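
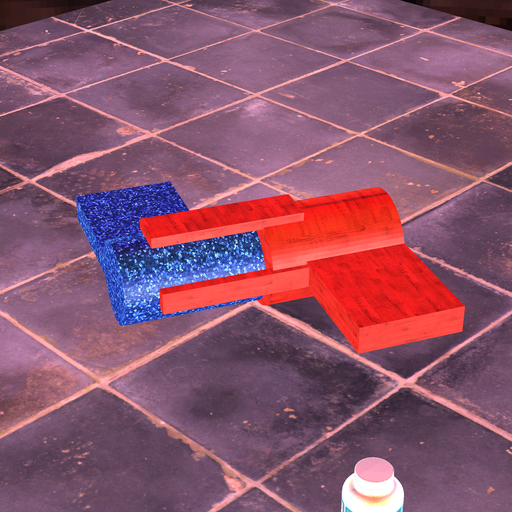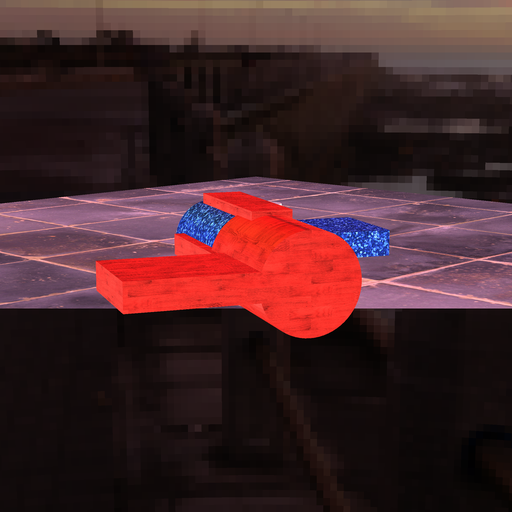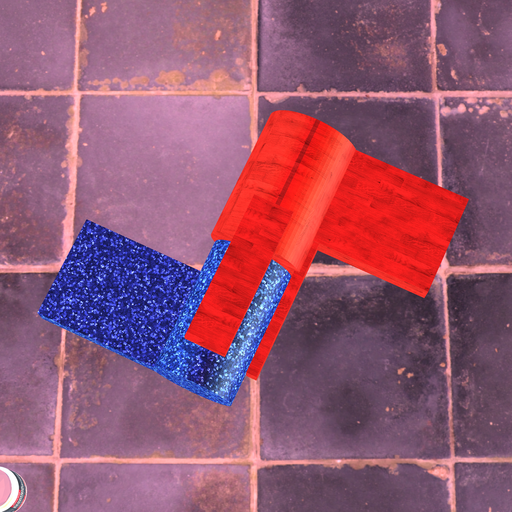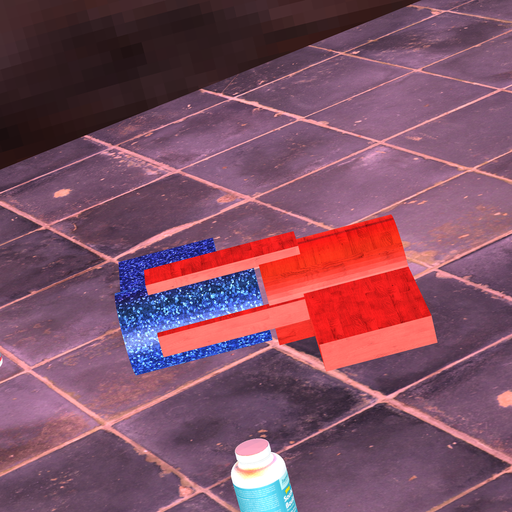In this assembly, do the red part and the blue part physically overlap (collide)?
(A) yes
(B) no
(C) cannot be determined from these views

(B) no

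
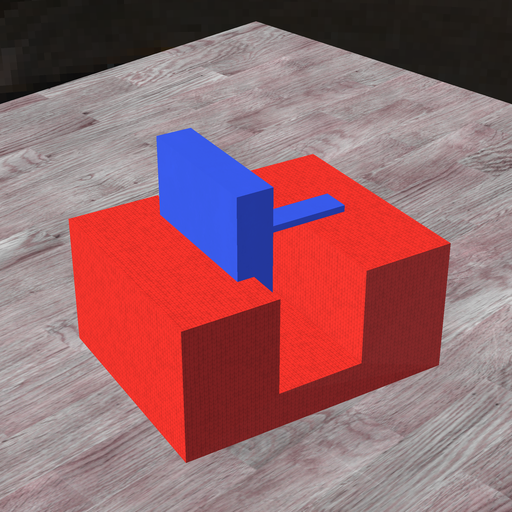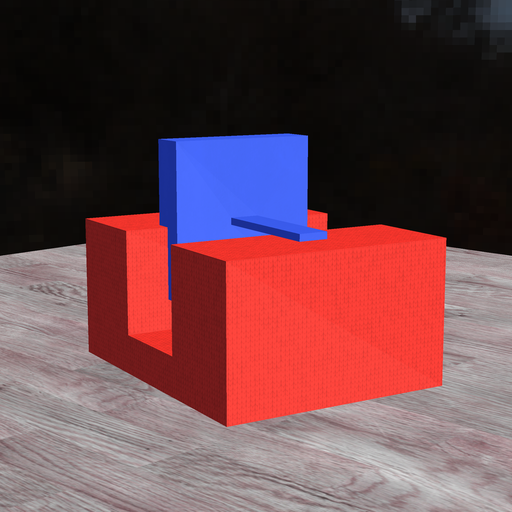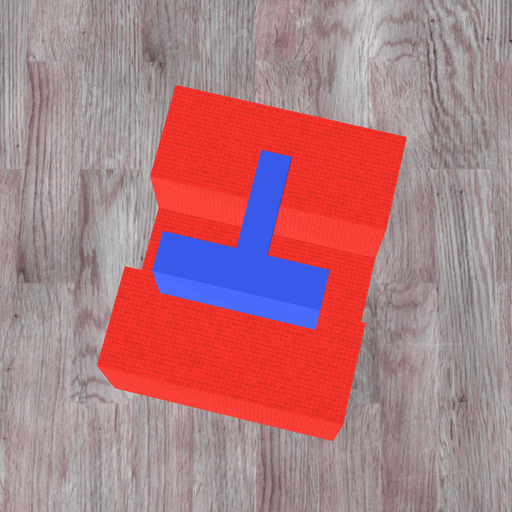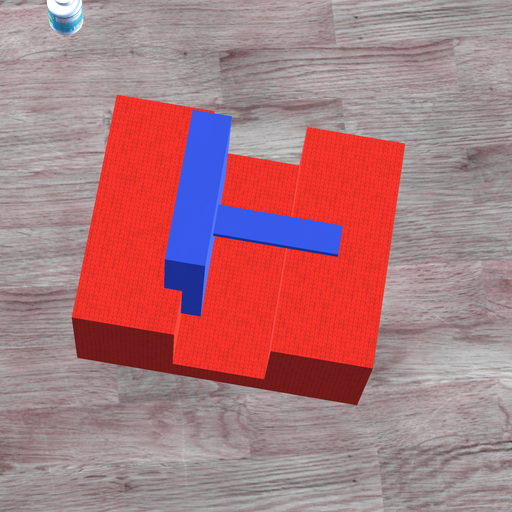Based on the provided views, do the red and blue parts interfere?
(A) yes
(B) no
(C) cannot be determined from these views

(A) yes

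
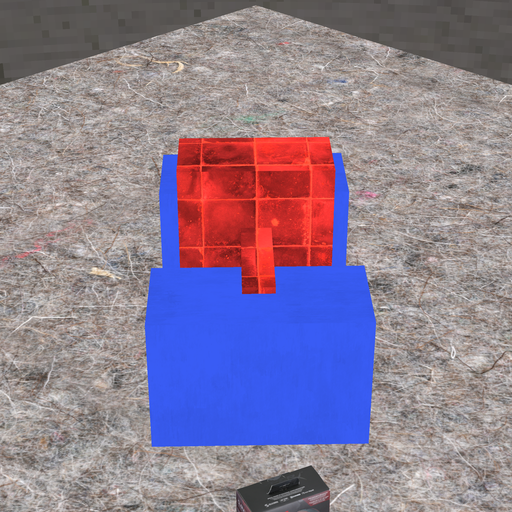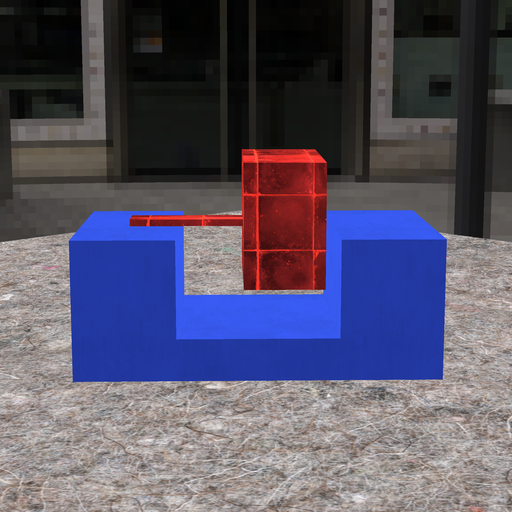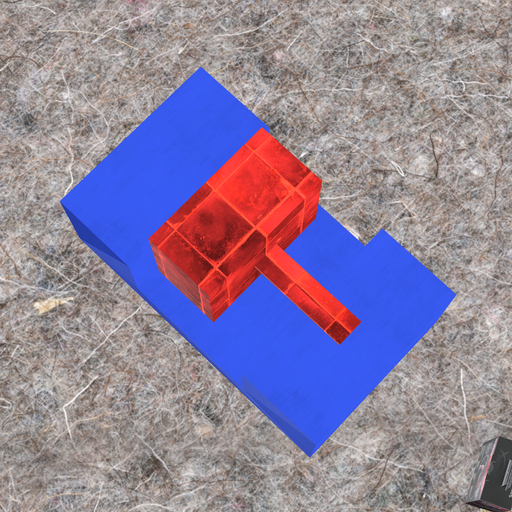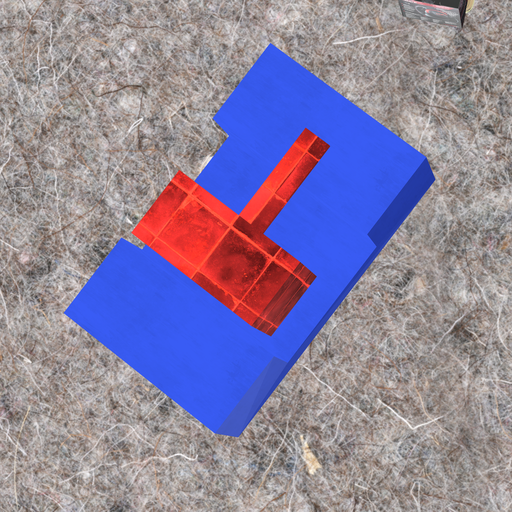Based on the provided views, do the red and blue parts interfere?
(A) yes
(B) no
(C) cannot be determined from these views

(B) no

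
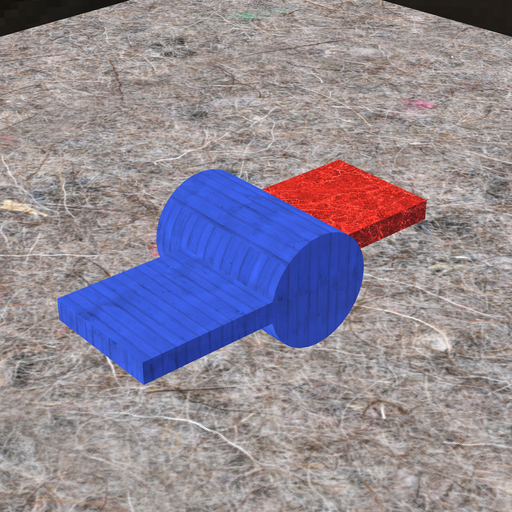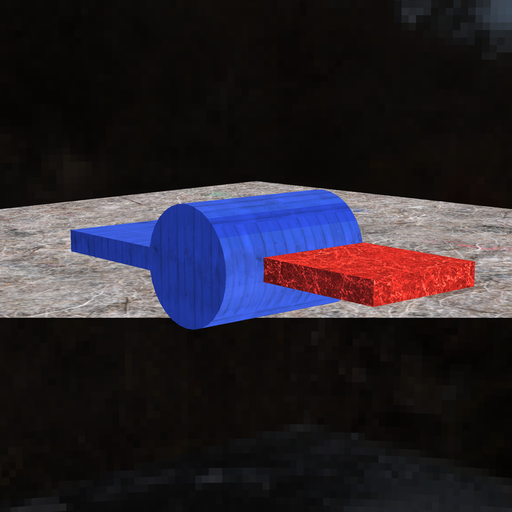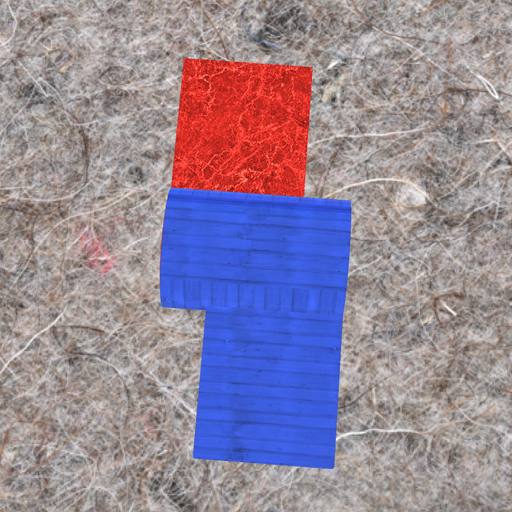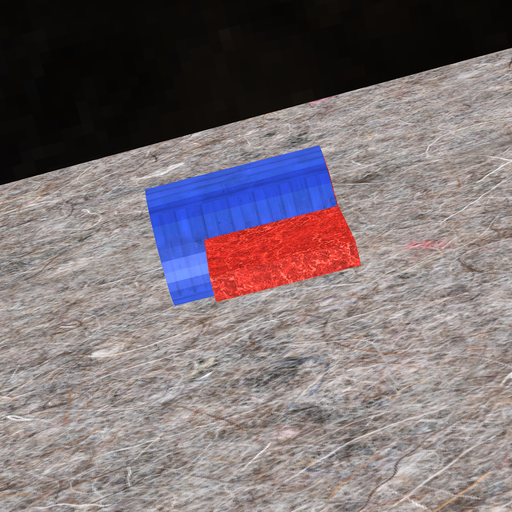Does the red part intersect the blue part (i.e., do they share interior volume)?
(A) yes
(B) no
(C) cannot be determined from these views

(A) yes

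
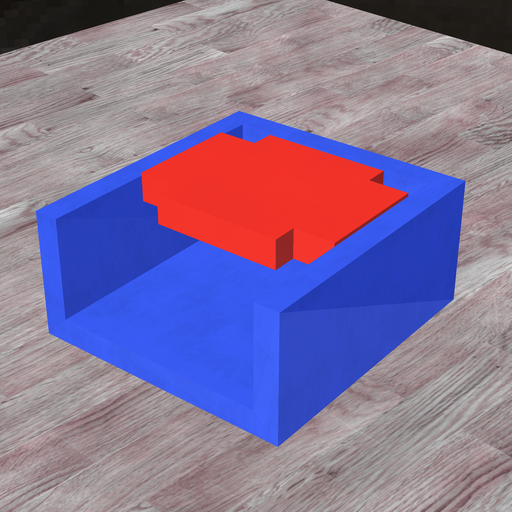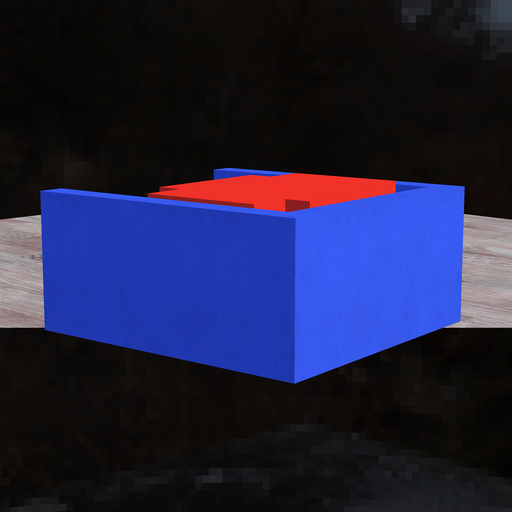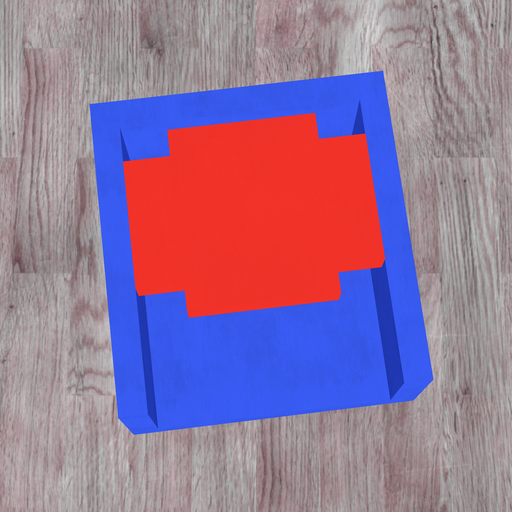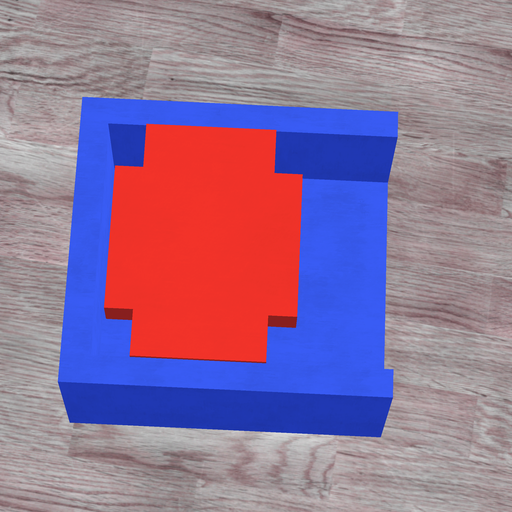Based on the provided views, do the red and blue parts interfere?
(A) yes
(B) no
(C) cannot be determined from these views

(B) no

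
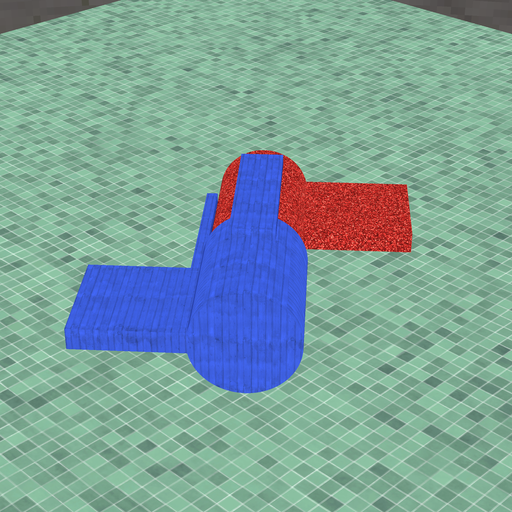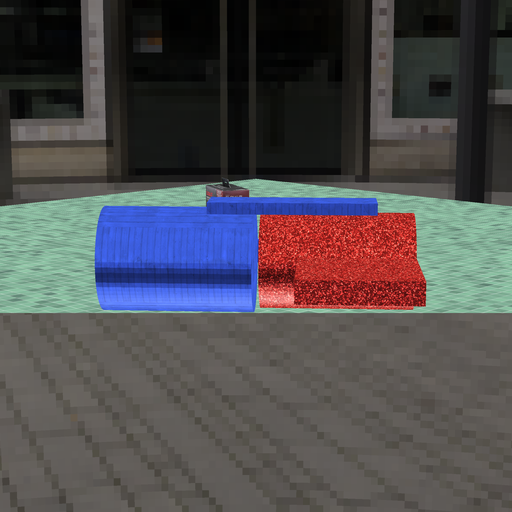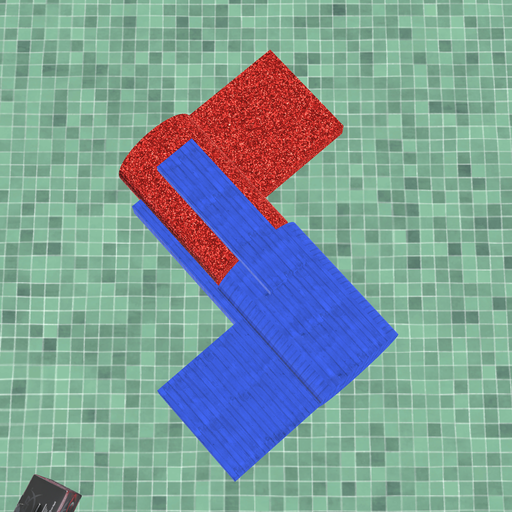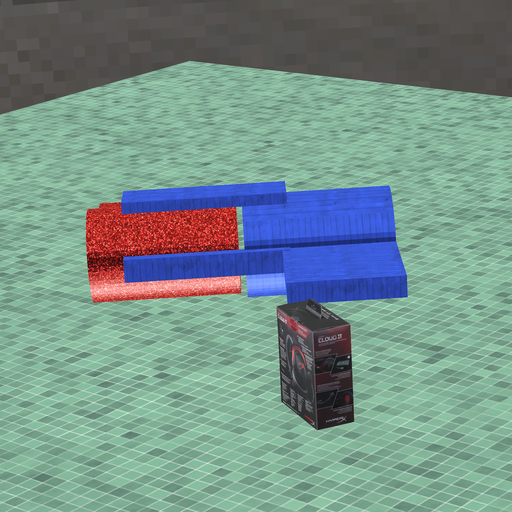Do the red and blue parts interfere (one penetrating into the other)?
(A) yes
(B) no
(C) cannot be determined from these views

(B) no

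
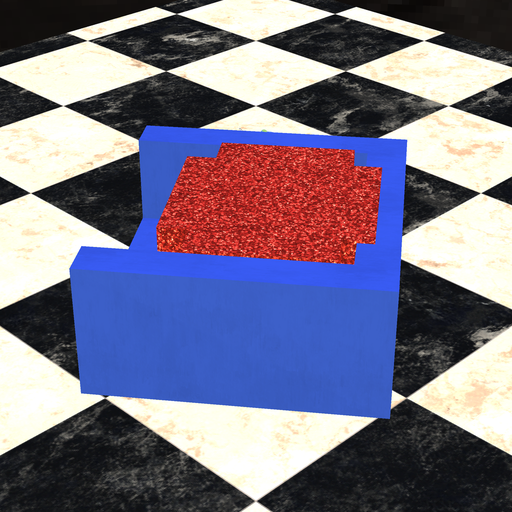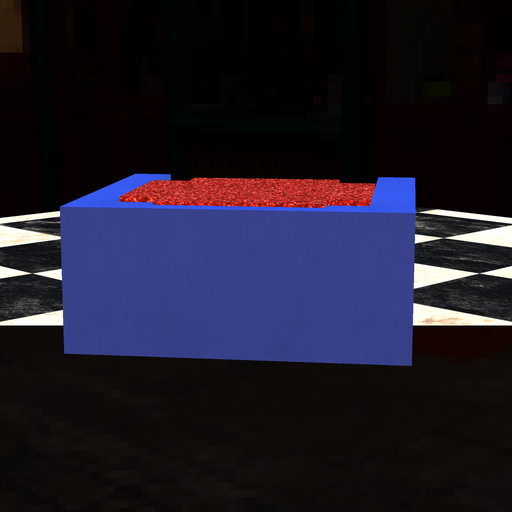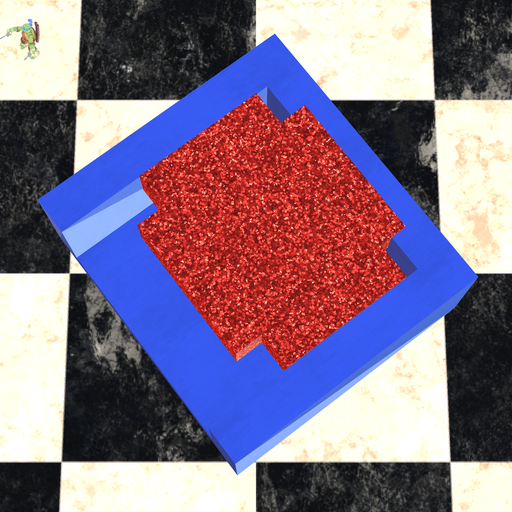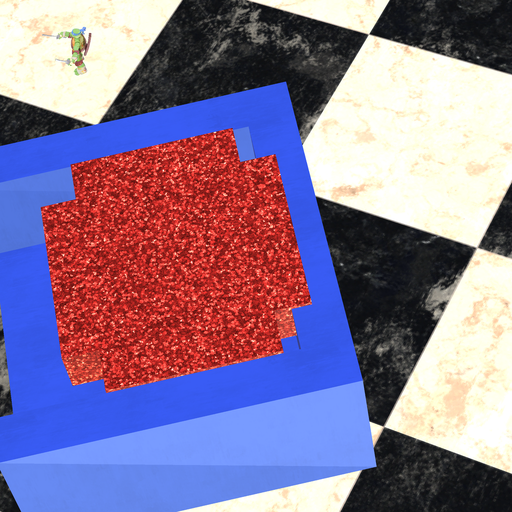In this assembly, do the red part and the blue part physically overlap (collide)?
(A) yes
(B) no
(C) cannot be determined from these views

(A) yes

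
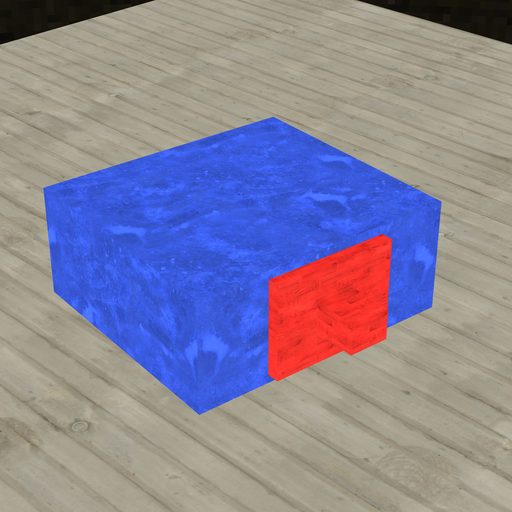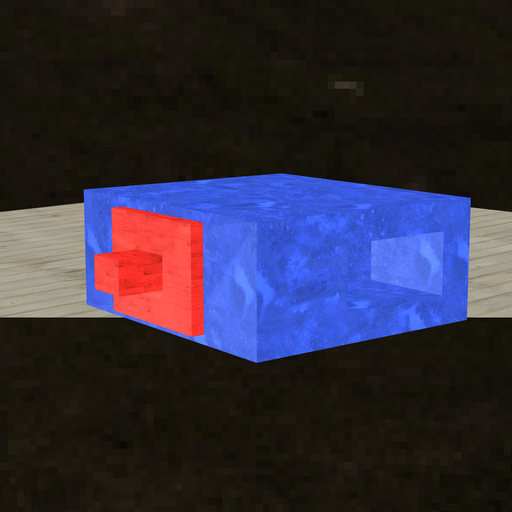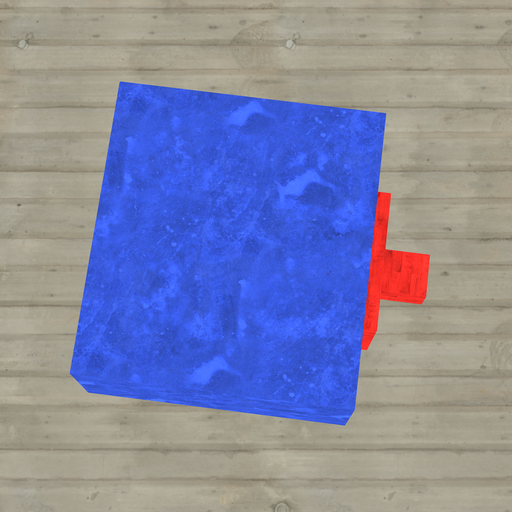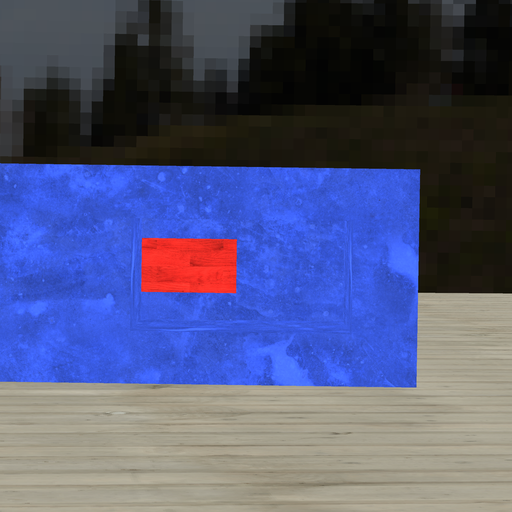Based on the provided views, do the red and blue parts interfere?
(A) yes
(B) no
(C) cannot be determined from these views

(A) yes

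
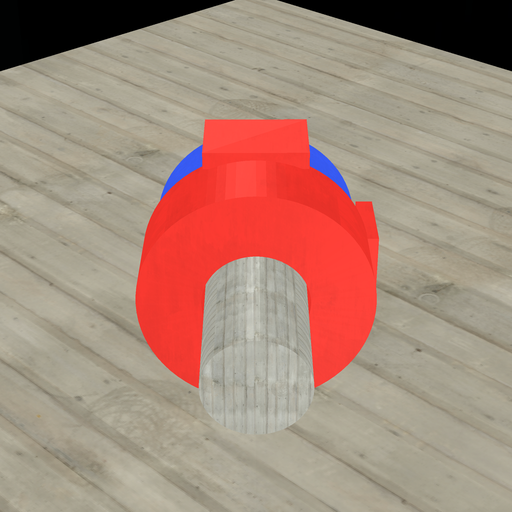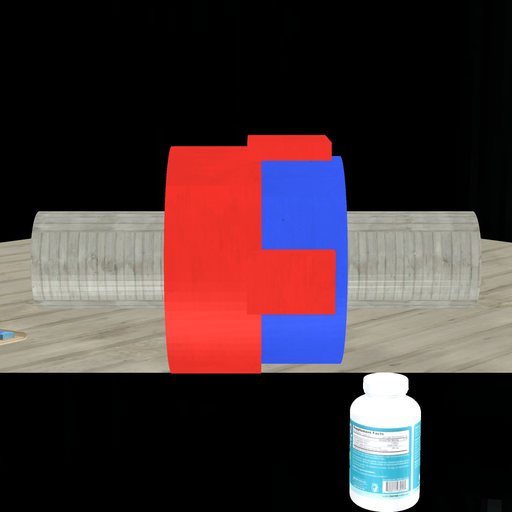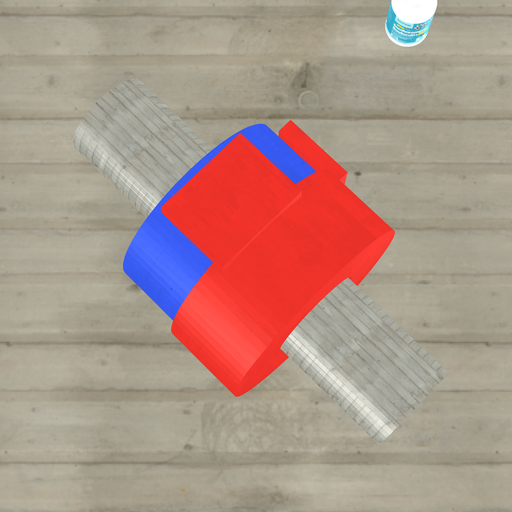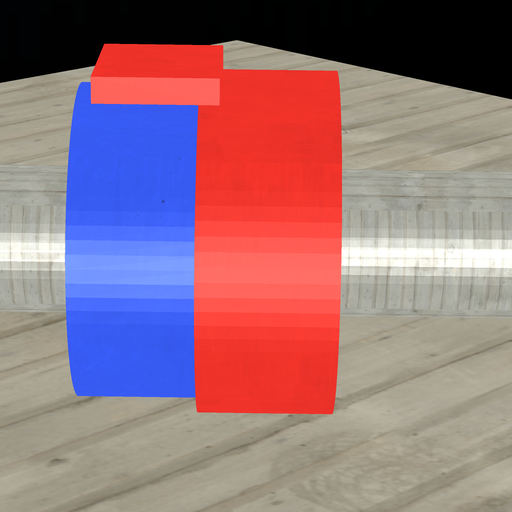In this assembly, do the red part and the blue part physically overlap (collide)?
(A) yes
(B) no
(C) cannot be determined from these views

(A) yes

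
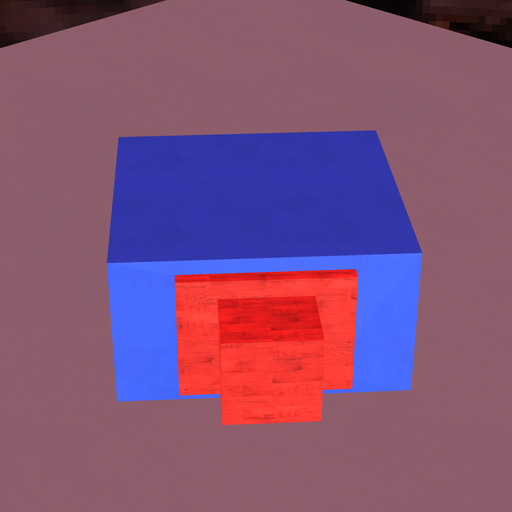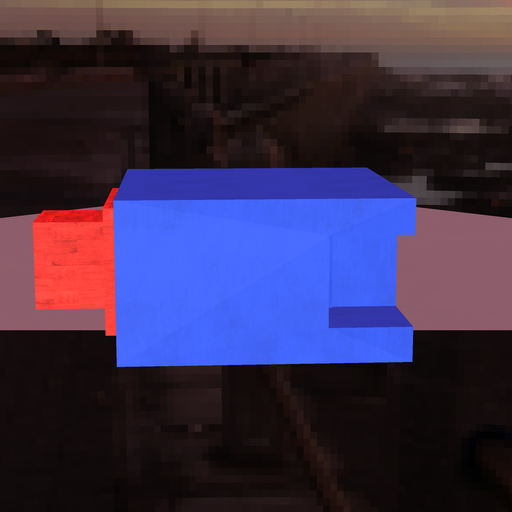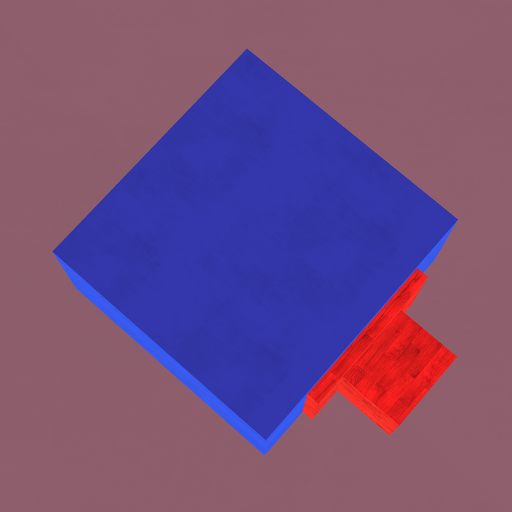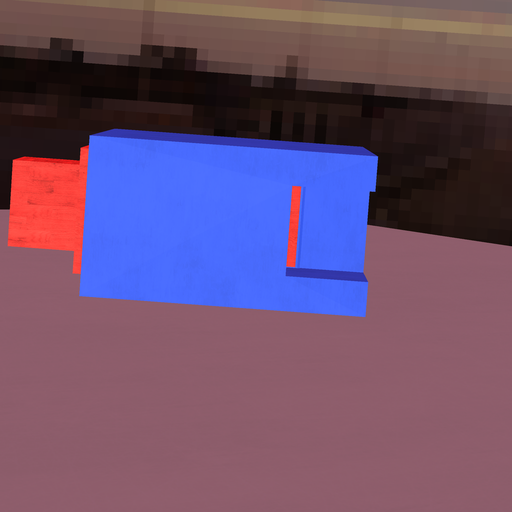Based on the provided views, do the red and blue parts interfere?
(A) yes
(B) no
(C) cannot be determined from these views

(B) no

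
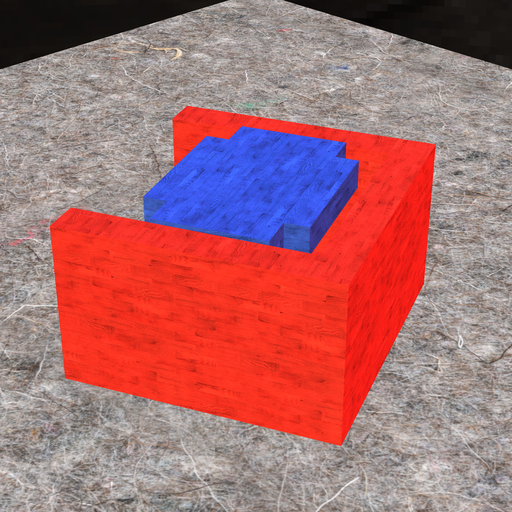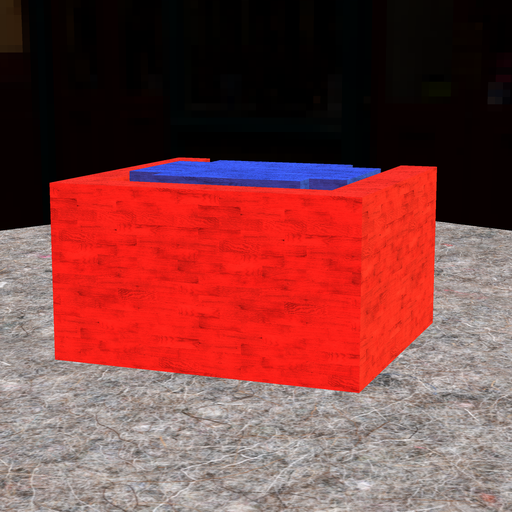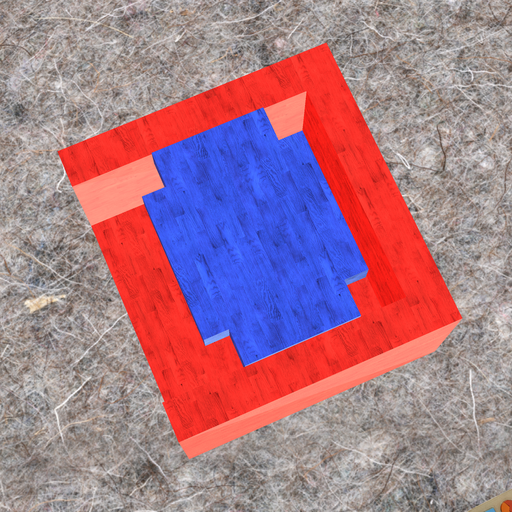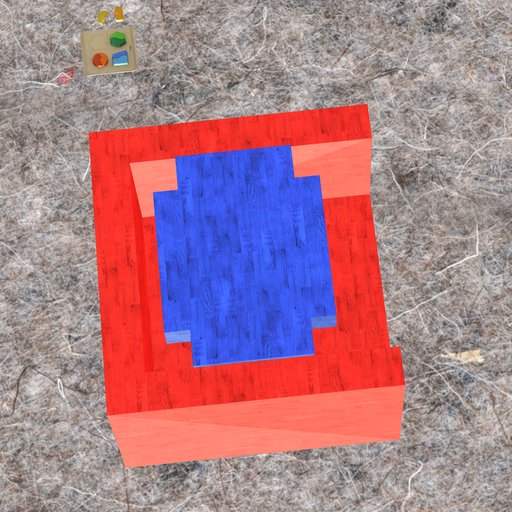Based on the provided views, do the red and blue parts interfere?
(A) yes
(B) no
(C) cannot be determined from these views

(B) no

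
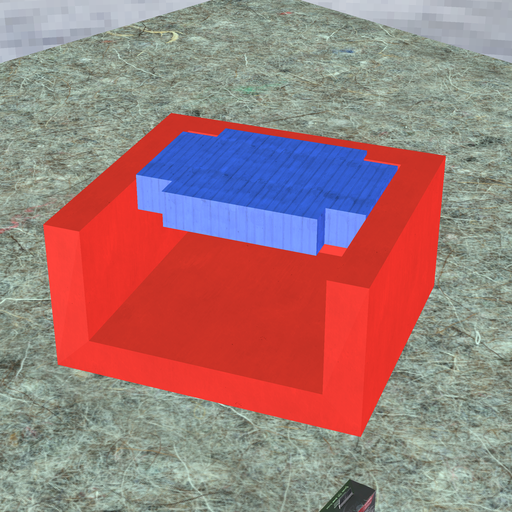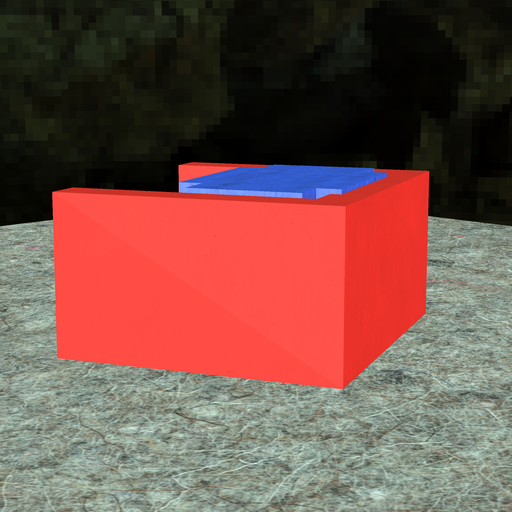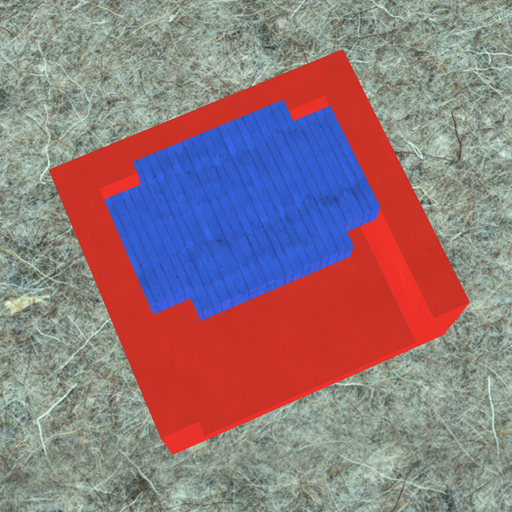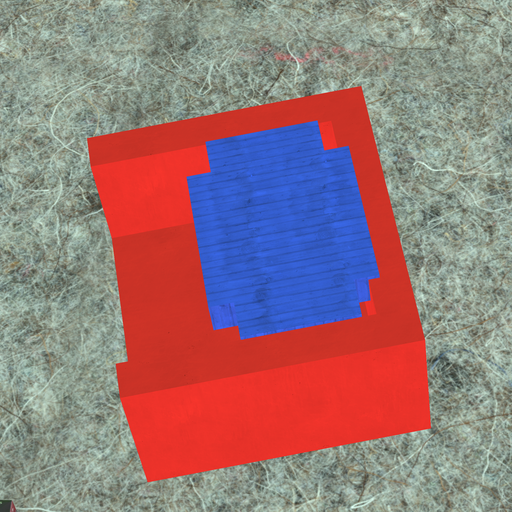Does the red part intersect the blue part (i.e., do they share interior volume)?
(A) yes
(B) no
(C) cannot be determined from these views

(A) yes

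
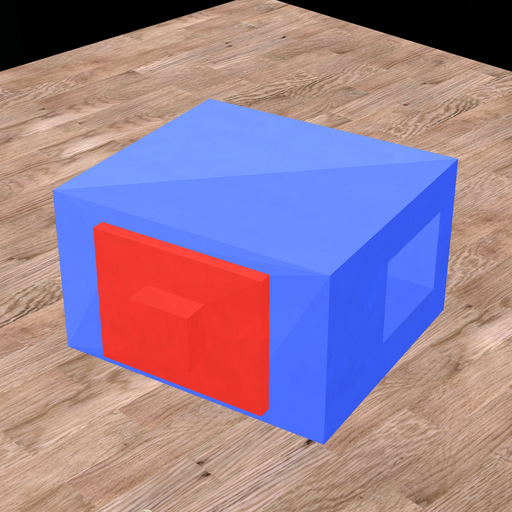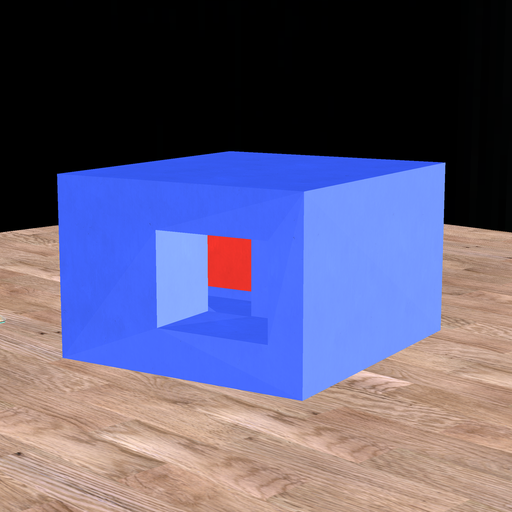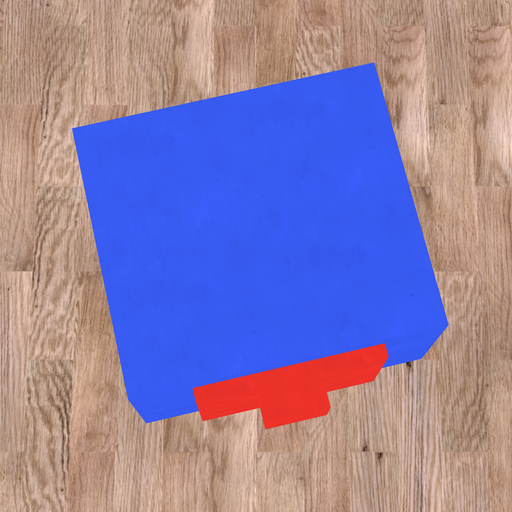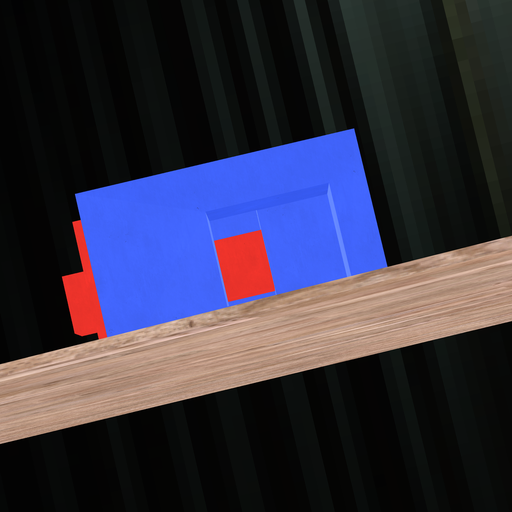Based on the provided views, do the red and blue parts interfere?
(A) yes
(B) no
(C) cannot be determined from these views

(A) yes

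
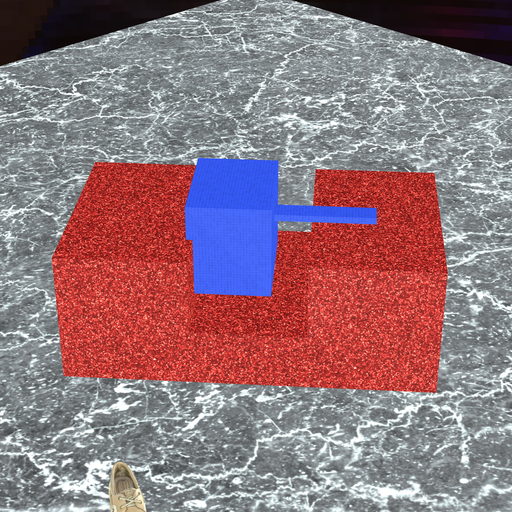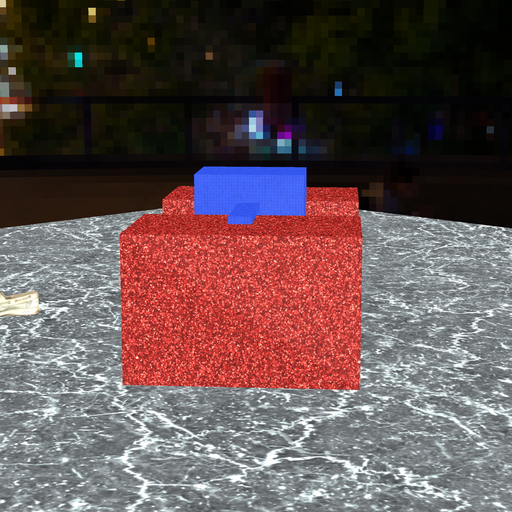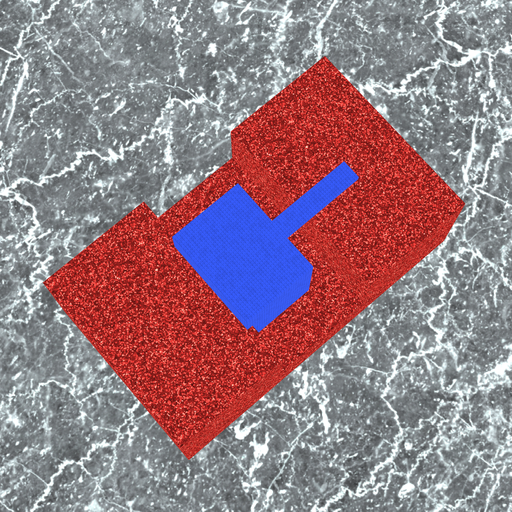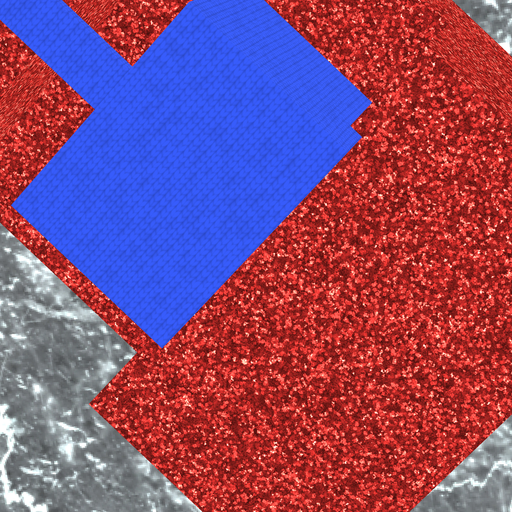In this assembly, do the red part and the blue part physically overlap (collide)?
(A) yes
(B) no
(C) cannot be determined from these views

(A) yes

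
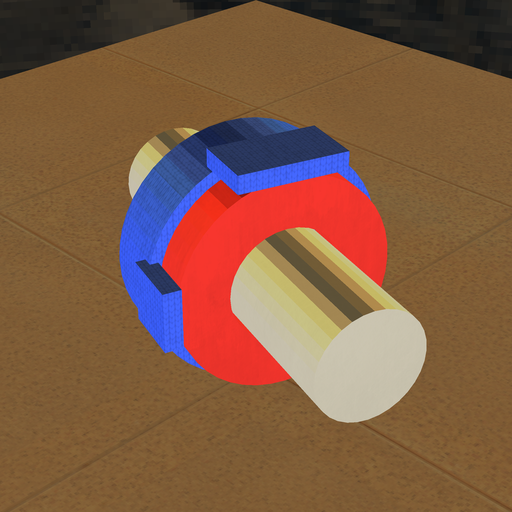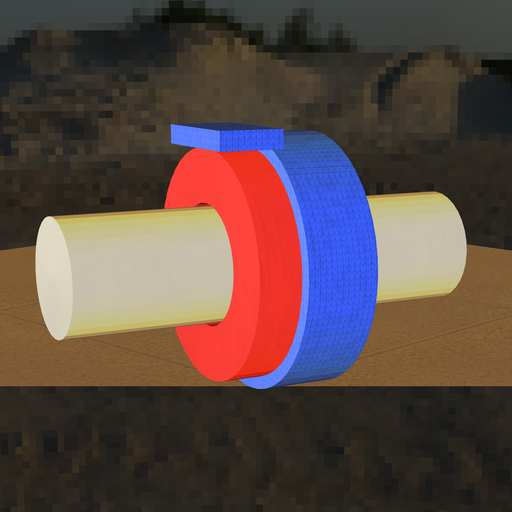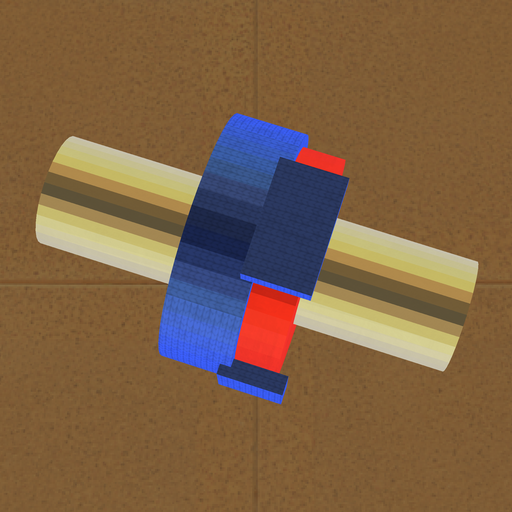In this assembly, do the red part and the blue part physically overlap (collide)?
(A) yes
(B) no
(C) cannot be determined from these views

(A) yes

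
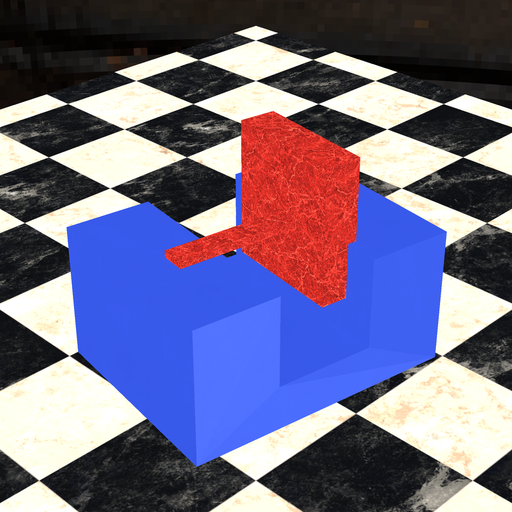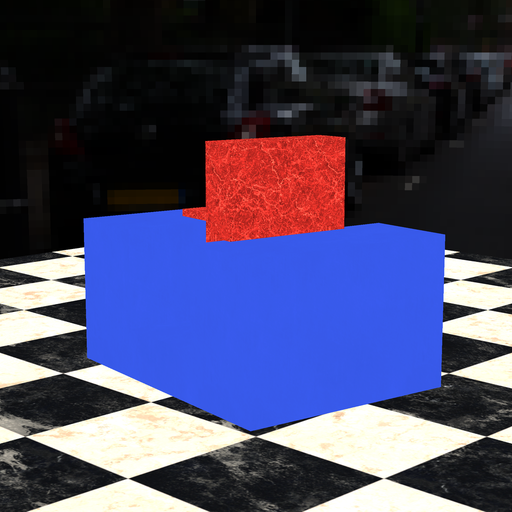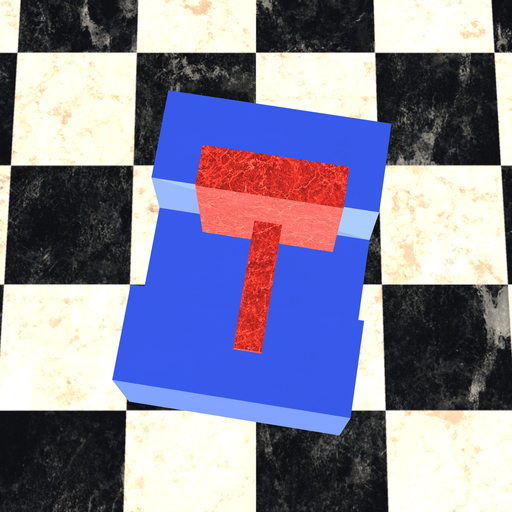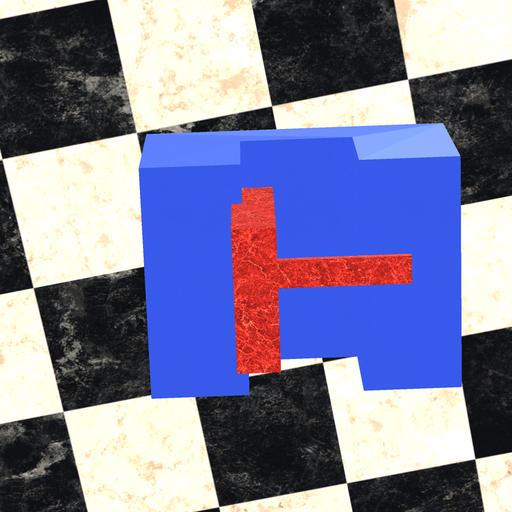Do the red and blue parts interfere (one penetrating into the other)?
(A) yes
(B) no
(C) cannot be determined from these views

(A) yes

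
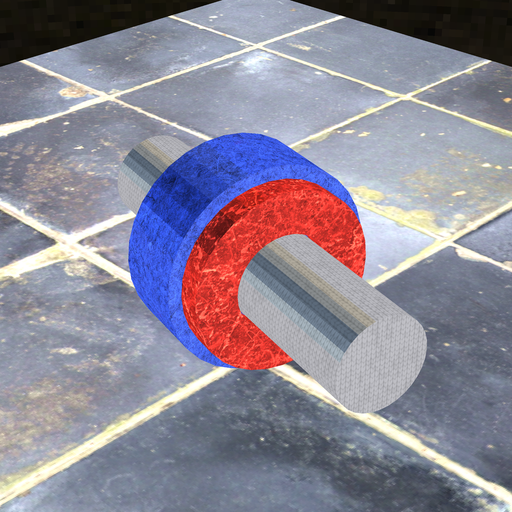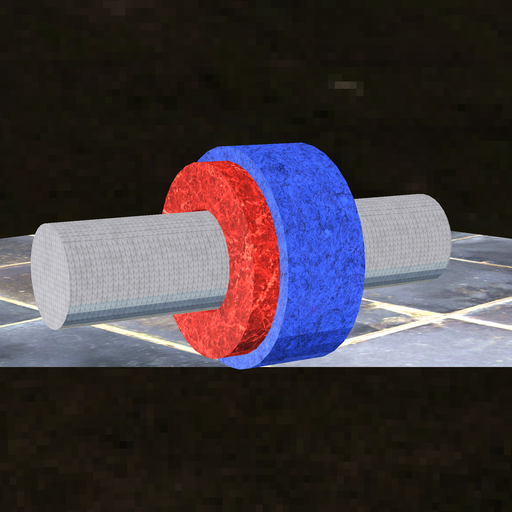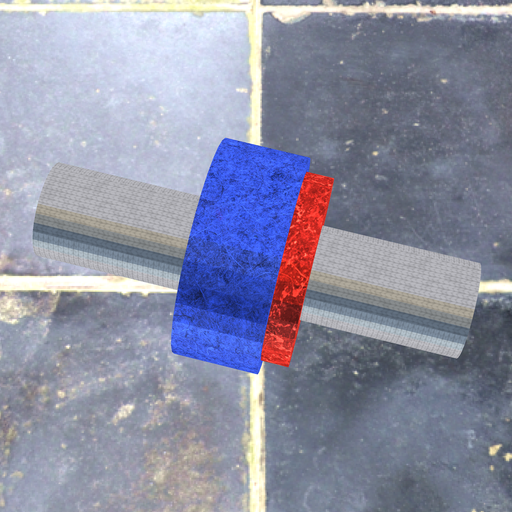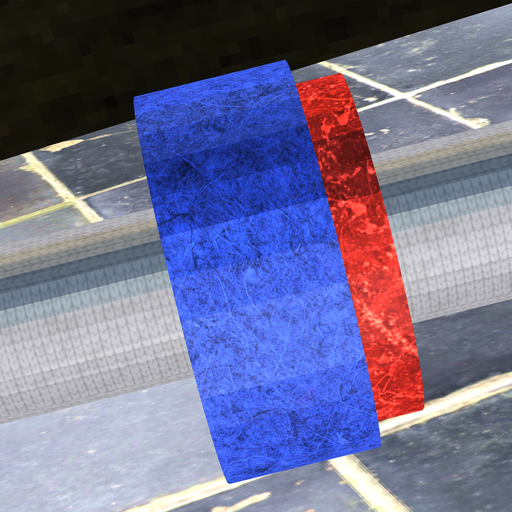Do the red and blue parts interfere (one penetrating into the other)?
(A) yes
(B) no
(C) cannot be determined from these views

(A) yes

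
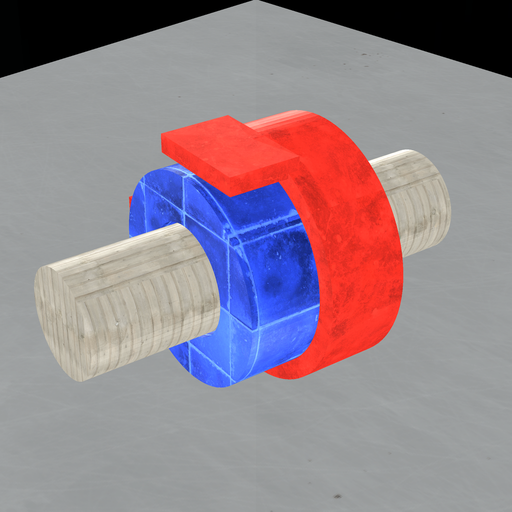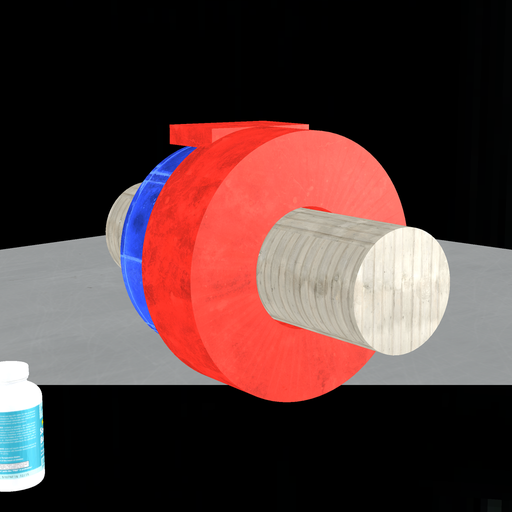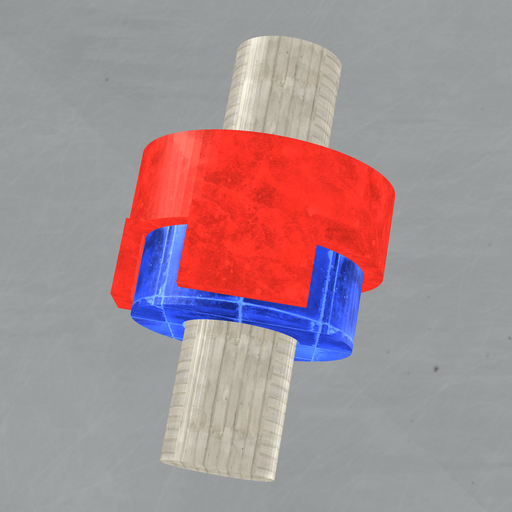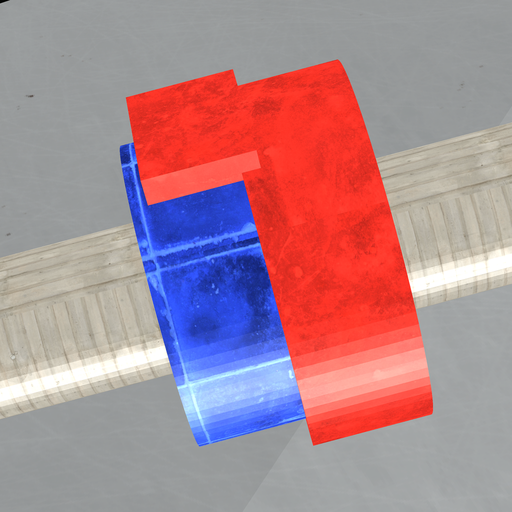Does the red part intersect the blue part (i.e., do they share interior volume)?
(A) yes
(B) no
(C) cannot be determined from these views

(A) yes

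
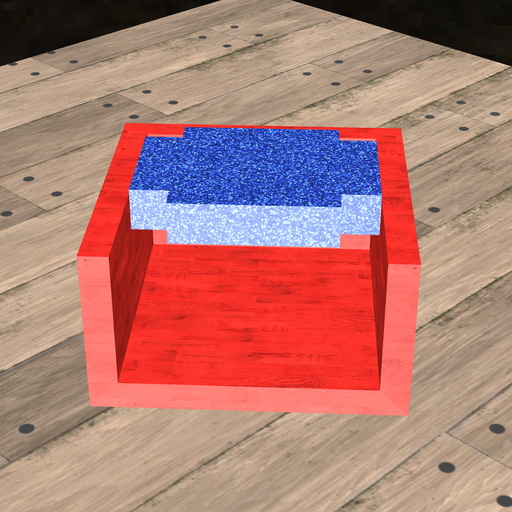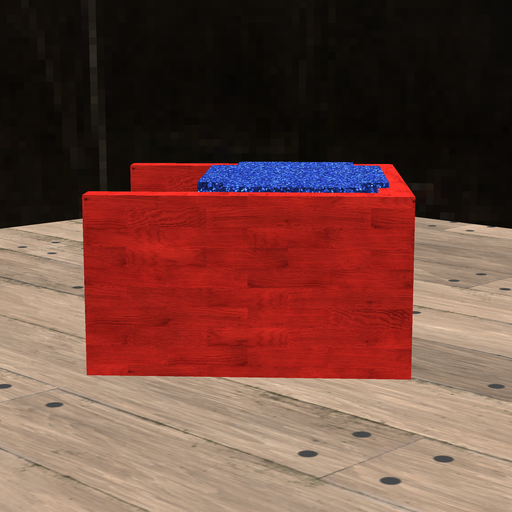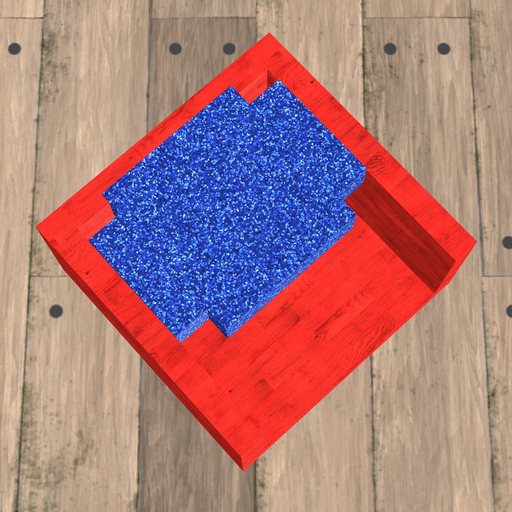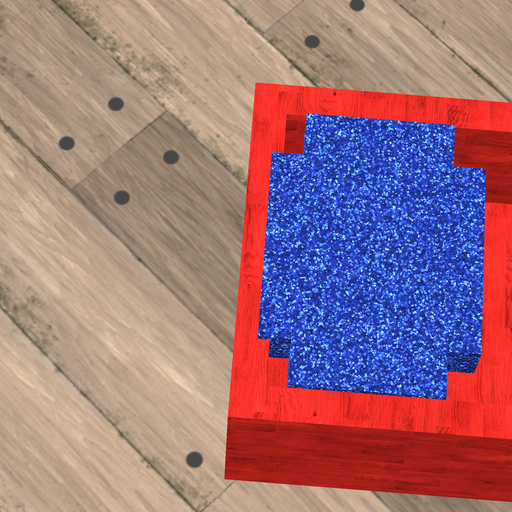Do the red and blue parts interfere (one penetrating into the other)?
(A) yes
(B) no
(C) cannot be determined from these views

(A) yes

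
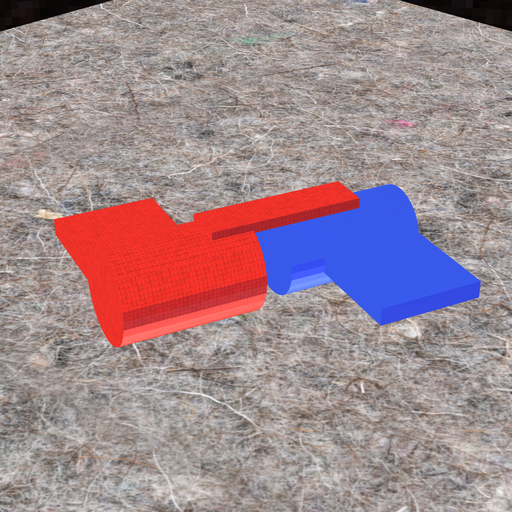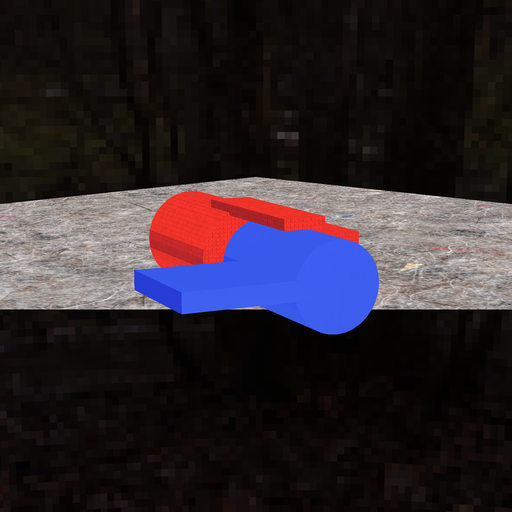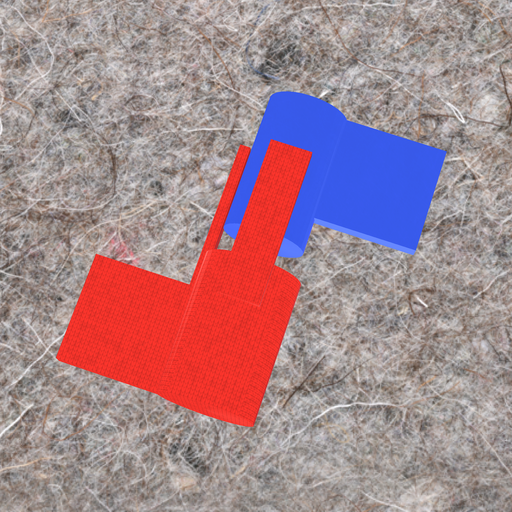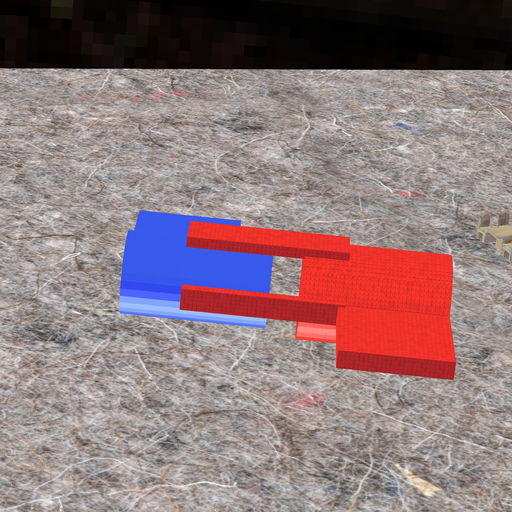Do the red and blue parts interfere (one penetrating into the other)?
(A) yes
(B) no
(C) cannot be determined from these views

(B) no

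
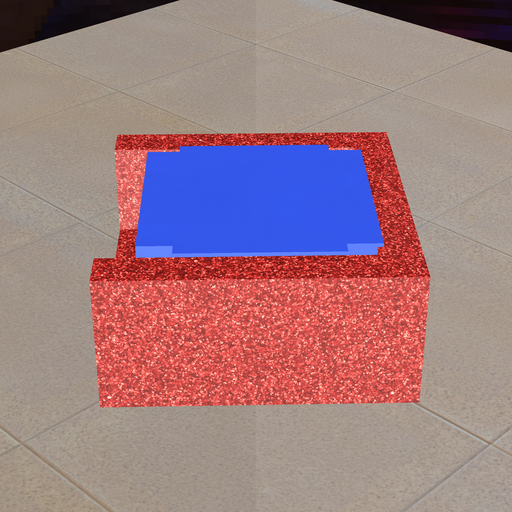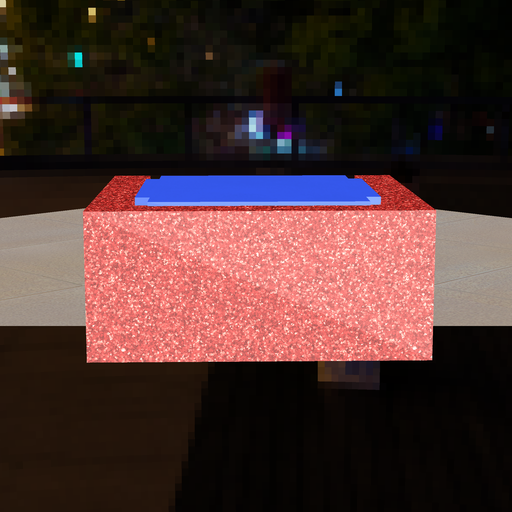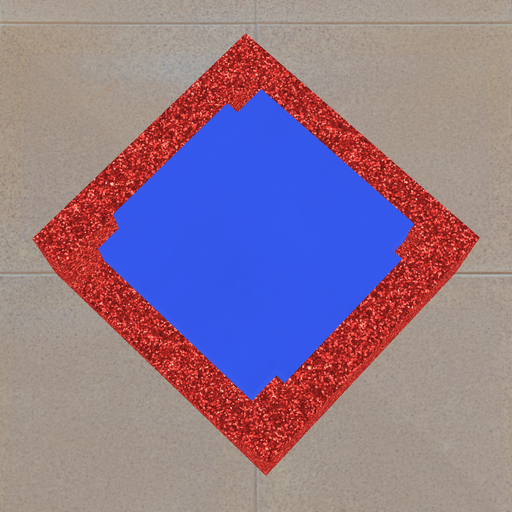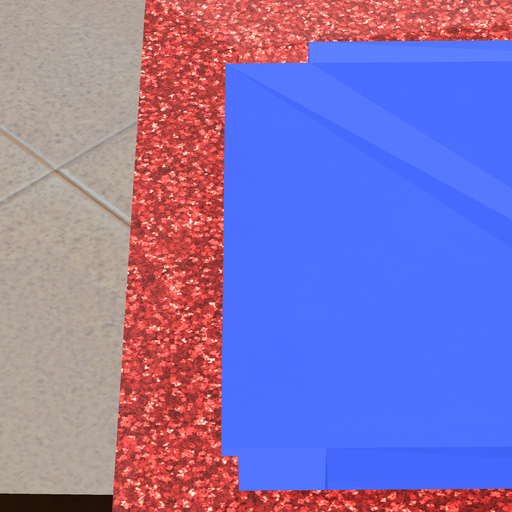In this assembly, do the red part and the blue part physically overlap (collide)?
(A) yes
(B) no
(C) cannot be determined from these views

(A) yes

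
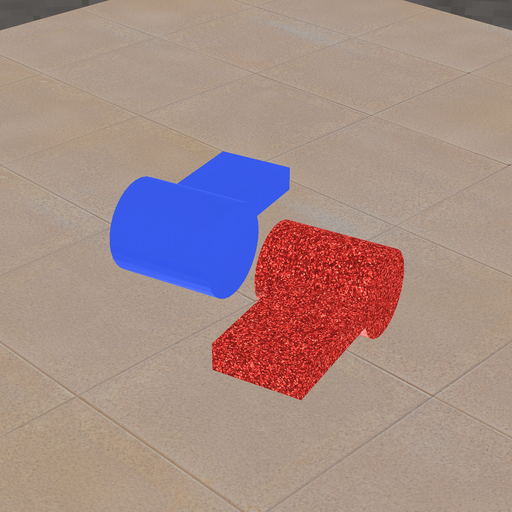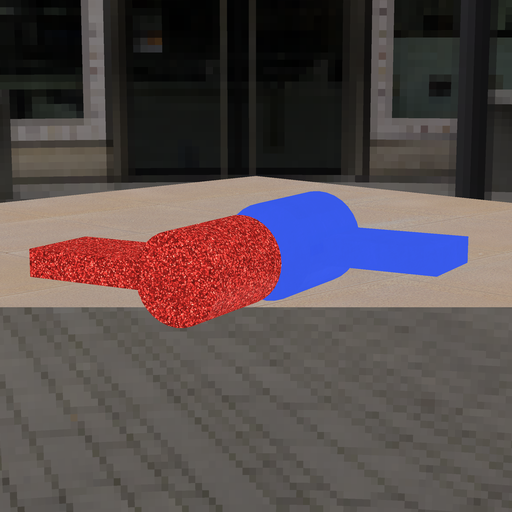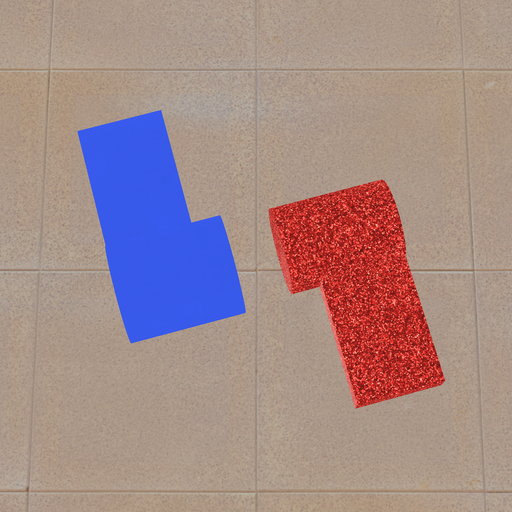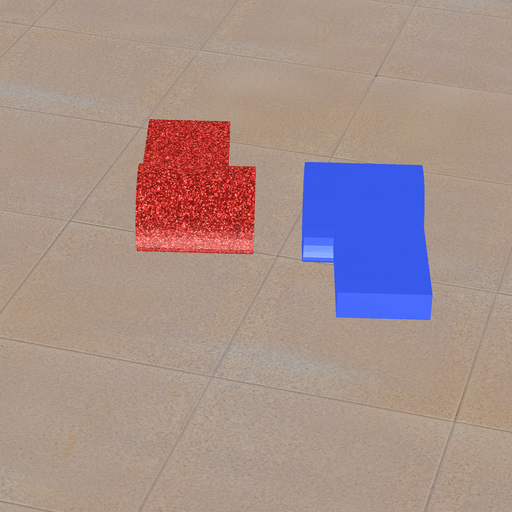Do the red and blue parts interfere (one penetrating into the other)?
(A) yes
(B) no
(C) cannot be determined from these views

(B) no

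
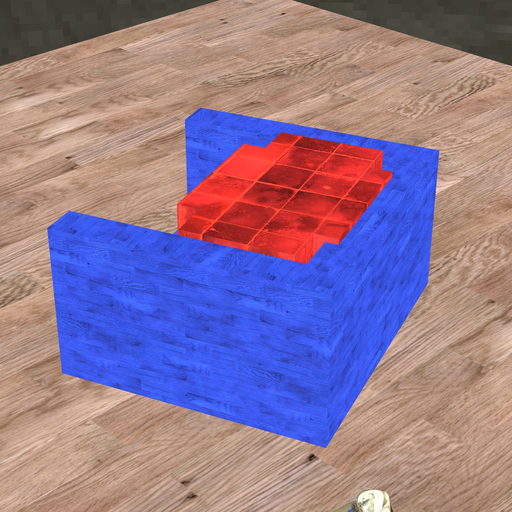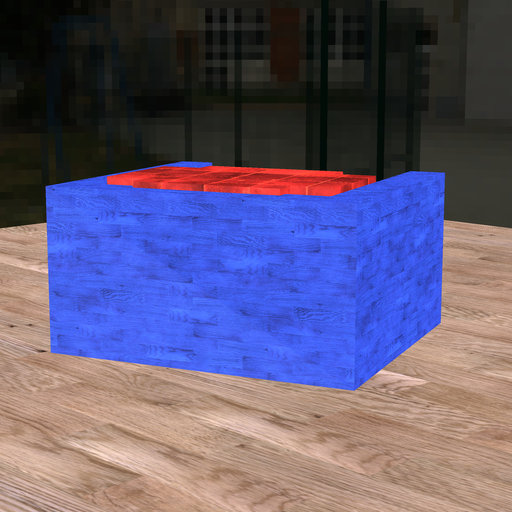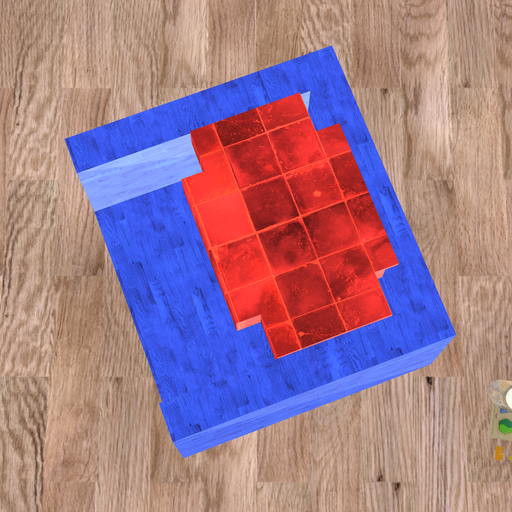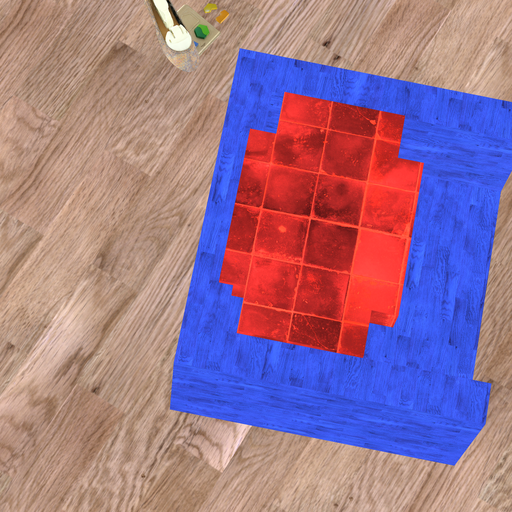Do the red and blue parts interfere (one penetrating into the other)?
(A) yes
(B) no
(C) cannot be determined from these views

(A) yes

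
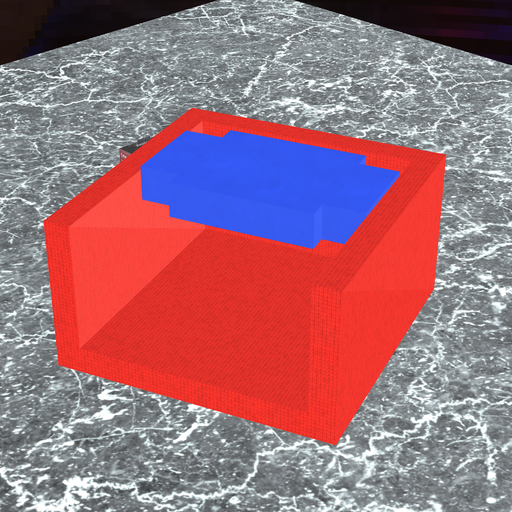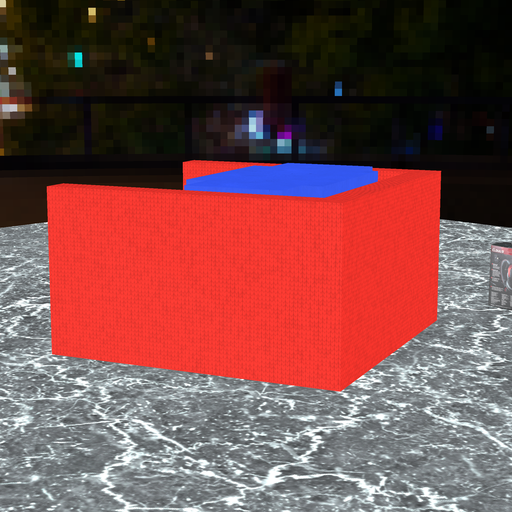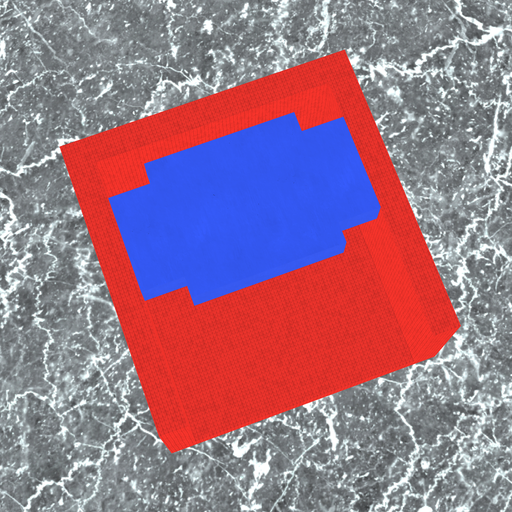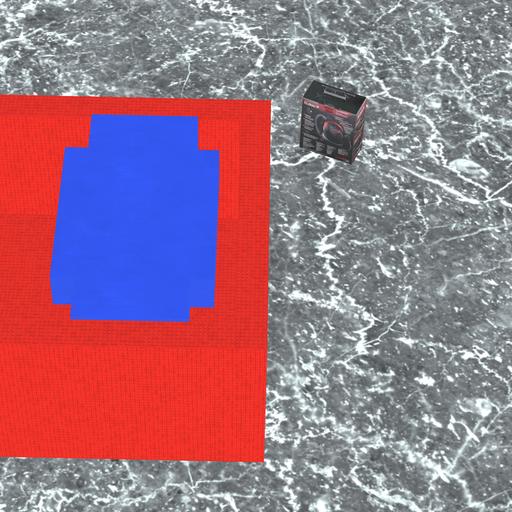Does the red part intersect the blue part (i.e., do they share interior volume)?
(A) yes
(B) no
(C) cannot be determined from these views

(B) no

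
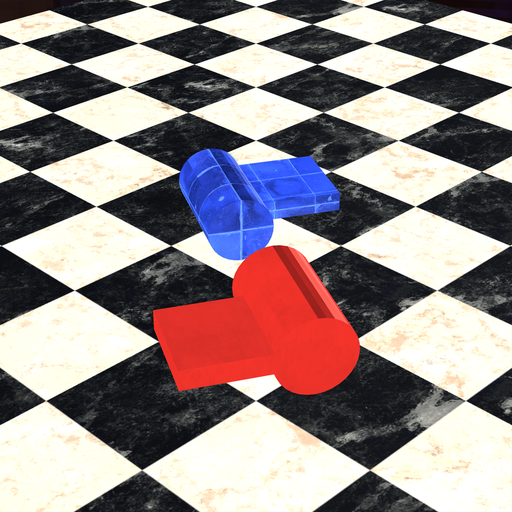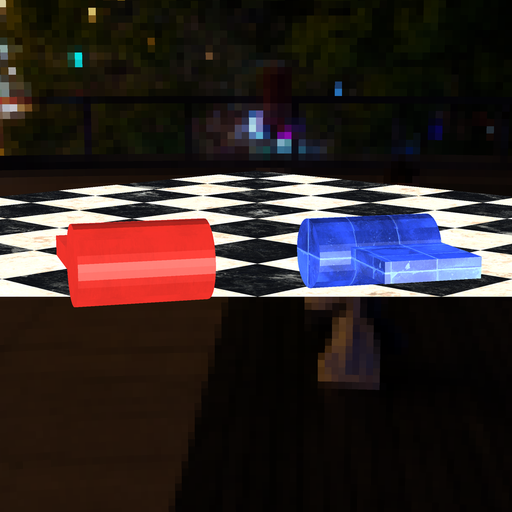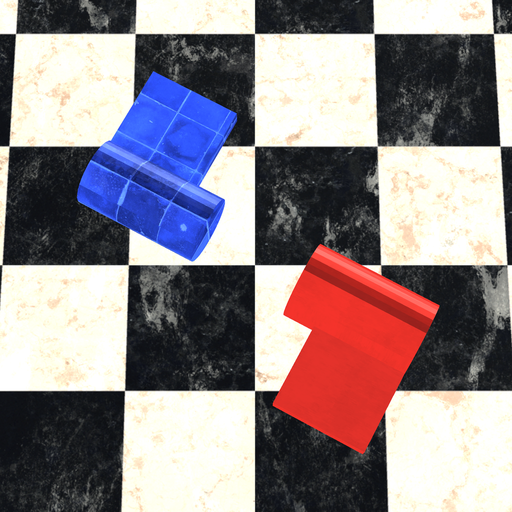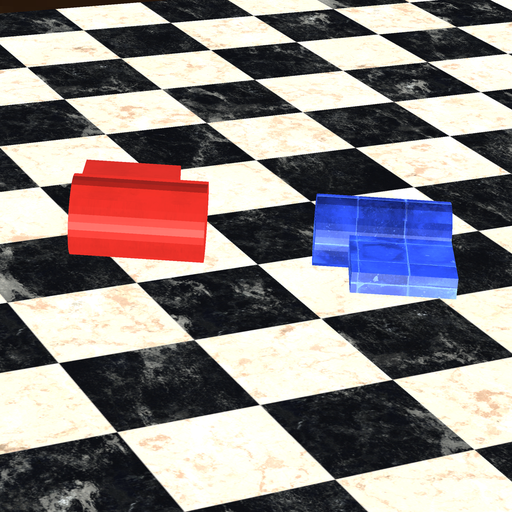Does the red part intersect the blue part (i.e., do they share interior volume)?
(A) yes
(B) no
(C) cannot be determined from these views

(B) no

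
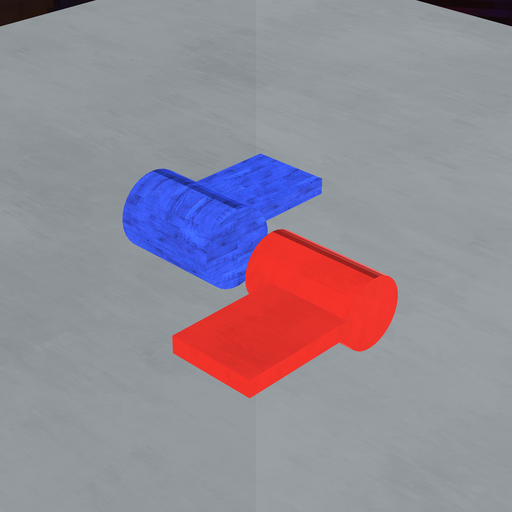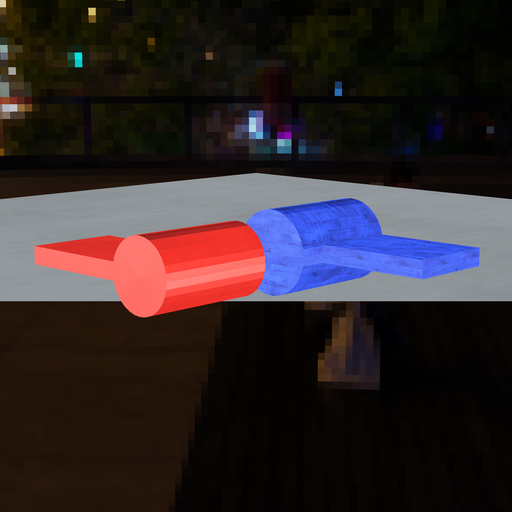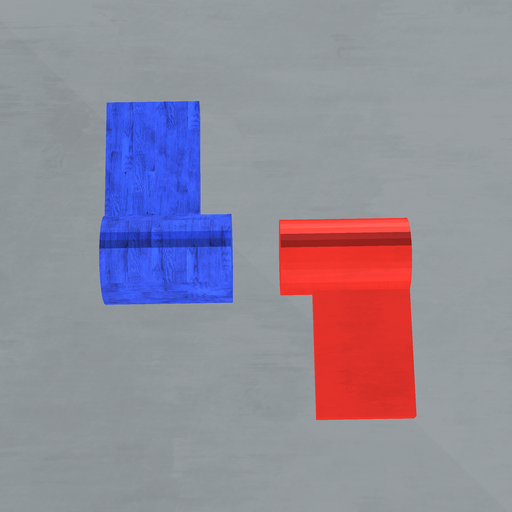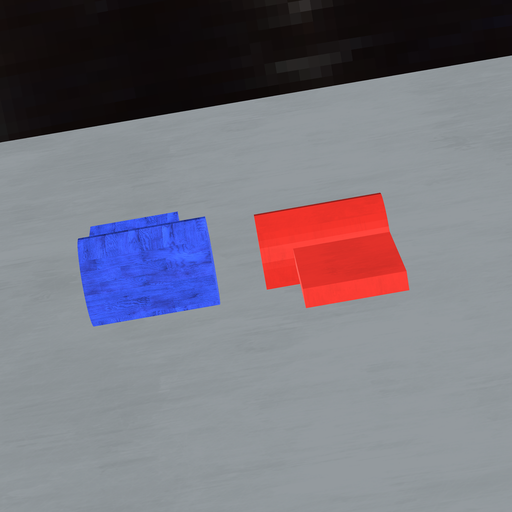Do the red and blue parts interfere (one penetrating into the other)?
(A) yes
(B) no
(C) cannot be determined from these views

(B) no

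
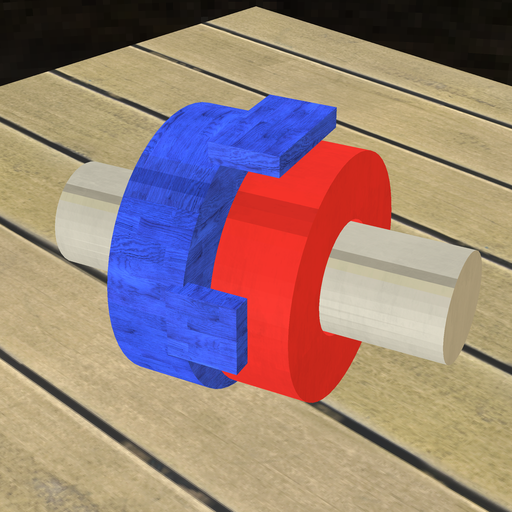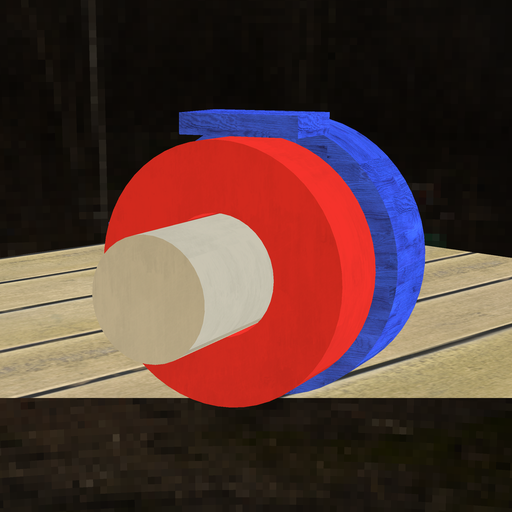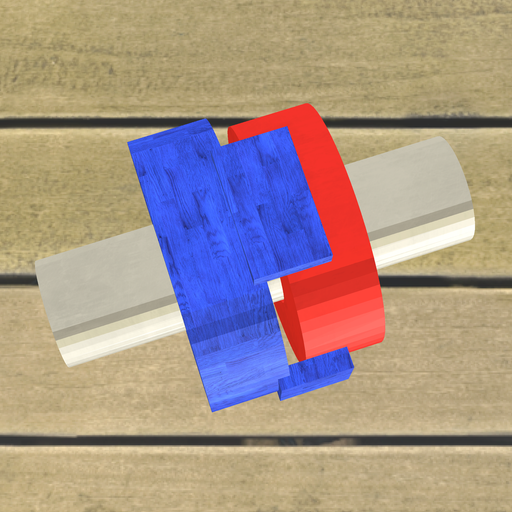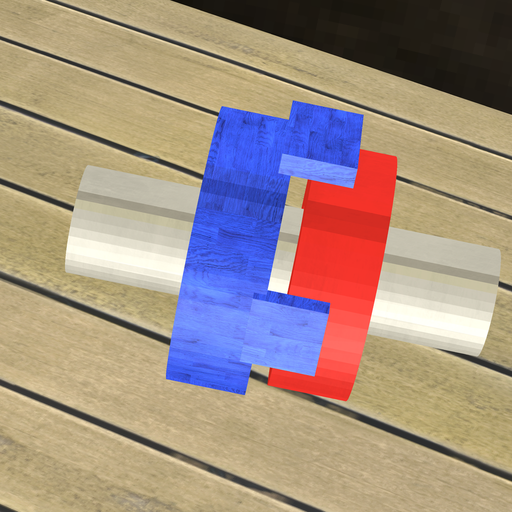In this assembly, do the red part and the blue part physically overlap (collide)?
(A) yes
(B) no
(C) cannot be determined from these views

(B) no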